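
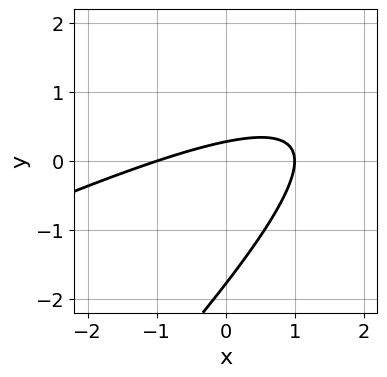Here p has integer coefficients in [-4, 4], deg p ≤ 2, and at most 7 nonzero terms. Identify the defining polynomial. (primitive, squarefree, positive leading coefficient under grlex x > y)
First, degree: the shape is more complex than any degree-1 curve, so deg p = 2.
Next, reading off the gridlines: the x-axis gridline crossings are at x ∈ {-1, 1}.
Finally, fitting integer coefficients to these (and the overall shape) gives p.

x^2 - 3*x*y + 2*y^2 + 3*y - 1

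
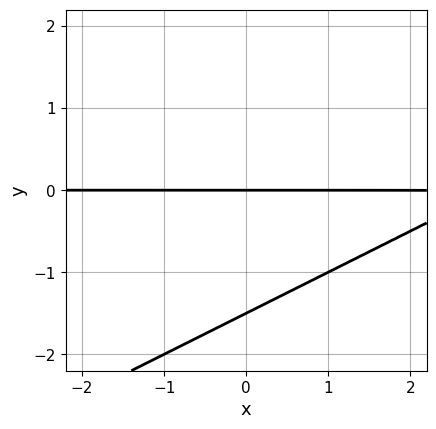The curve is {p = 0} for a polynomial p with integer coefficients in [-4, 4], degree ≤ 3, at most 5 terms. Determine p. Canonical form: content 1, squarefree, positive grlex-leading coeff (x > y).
First, the degree is 2 — no degree-1 curve has this shape.
Then, from the axis intercepts and sections: it crosses the y-axis at the gridline y = 0; every point of the x-axis in the box is on the curve.
Finally, the integer polynomial consistent with all of this is the stated p.

x*y - 2*y^2 - 3*y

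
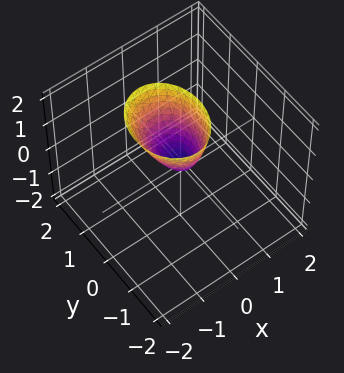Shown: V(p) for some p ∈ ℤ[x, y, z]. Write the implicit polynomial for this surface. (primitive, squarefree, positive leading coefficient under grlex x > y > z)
(a) Degree: the shape is more complex than any degree-1 surface, so deg p = 2.
(b) From the axis intercepts and sections: it meets the y-axis at y = 0 (among the integer gridlines); it crosses the x-axis at the gridline x = 0.
(c) Fitting integer coefficients to these (and the overall shape) gives p.

3*x^2 + x*z + 2*y^2 - z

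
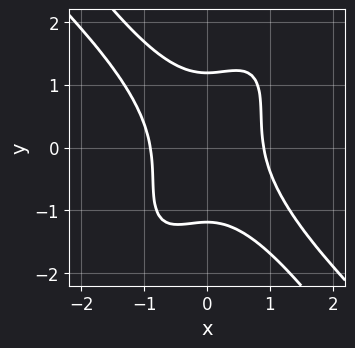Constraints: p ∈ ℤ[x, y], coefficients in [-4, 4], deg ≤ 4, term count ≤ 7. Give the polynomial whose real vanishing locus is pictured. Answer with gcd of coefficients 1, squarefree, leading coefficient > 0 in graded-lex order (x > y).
3*x^4 + 2*x^3*y - 2*x^2*y^2 + y^4 - 2

First, degree: a generic line meets the curve in up to 4 points, so deg p = 4.
Finally, solving for integer coefficients yields p as stated.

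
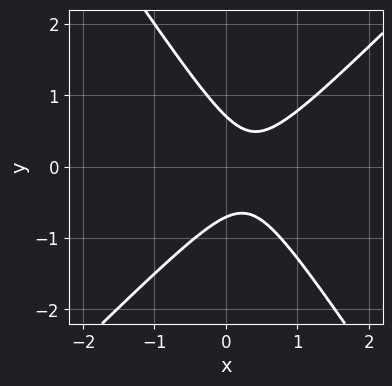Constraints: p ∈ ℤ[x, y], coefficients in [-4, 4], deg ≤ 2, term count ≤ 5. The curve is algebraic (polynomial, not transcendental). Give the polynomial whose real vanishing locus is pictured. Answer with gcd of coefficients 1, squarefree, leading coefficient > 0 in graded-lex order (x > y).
3*x^2 - x*y - 2*y^2 - 2*x + 1

(a) Degree: the shape is more complex than any degree-1 curve, so deg p = 2.
(b) Reading off the gridlines: the curve avoids every integer x-axis point in the box.
(c) Fitting integer coefficients to these (and the overall shape) gives p.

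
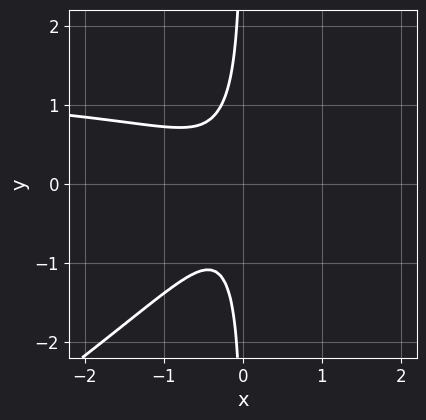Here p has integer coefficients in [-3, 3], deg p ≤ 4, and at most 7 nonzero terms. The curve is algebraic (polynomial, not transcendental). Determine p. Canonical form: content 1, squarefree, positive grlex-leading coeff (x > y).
2*x^2*y - 3*x*y^2 - 3*x^2 - x - 1

First, degree: no degree-2 curve has this shape, so deg p = 3.
Then, from the axis intercepts and sections: no y-intercept at any integer in the box; it misses every integer gridline on the x-axis.
Finally, the integer polynomial consistent with all of this is the stated p.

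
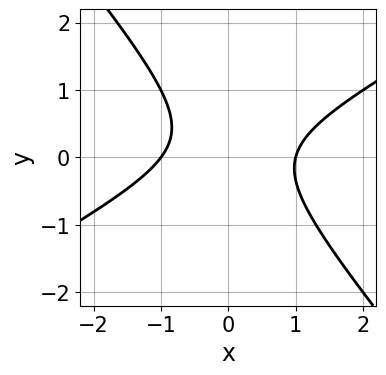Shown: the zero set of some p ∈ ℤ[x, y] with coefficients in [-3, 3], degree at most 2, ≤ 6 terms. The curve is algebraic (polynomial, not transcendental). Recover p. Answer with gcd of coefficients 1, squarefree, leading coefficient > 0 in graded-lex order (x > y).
(a) Degree: a generic line meets the curve in up to 2 points, so deg p = 2.
(b) Checking where it meets the axes: it misses every integer gridline on the y-axis; among the integer gridlines, it crosses the x-axis at x ∈ {-1, 1}.
(c) Fitting integer coefficients to these (and the overall shape) gives p.

2*x^2 - 2*x*y - 3*y^2 + y - 2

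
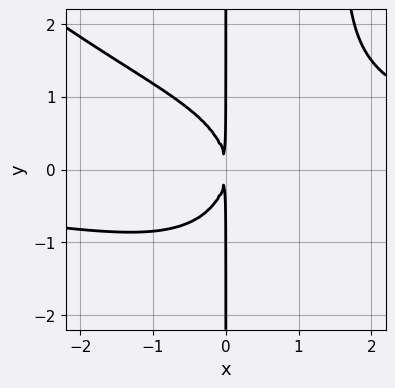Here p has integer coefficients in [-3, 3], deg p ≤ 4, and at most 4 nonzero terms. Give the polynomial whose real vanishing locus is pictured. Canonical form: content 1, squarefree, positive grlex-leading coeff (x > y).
First, deg p = 4.
Then, from the axis intercepts and sections: the visible y-axis segment lies entirely on the curve.
Finally, matching integer coefficients to the picture gives p.

x^3*y + x^2*y^2 - 2*x*y^2 - 3*x^2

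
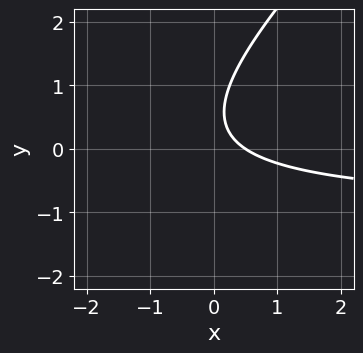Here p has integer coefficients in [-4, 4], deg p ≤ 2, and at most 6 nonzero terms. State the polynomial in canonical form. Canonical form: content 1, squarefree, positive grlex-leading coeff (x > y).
deg p = 2. No degree-1 curve has this shape.
Checking where it meets the axes: it misses every integer gridline on the y-axis.
Assembling these constraints gives the stated polynomial.

2*x*y - 2*y^2 + 2*x + 2*y - 1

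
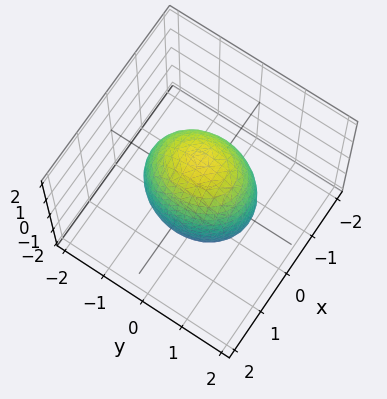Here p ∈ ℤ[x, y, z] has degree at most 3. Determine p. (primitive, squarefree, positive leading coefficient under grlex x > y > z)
1. The degree is 2 — bounded and convex; a quadric.
2. Symmetries: the y ↦ −y reflection is a symmetry, so y appears only in even powers; the x ↦ −x reflection is a symmetry, so x appears only in even powers; mirror symmetry z ↦ −z ⇒ only even powers of z.
3. Checking where it meets the axes: the x-axis gridline crossings are at x ∈ {-1, 1}.
4. Putting this together gives p.

3*x^2 + 2*y^2 + z^2 - 3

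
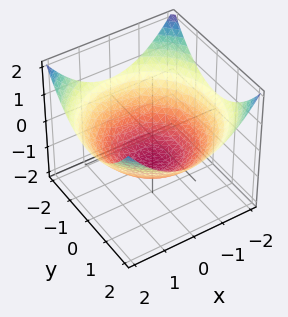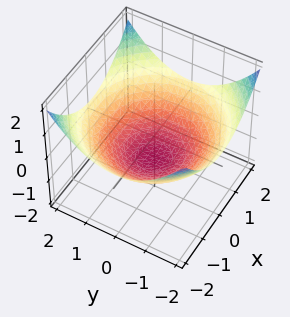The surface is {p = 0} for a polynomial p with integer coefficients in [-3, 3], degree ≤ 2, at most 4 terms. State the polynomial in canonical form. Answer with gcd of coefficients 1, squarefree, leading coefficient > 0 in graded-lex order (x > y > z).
First, deg p = 2. No degree-1 surface has this shape.
Then, symmetry: every cross-section ⟂ z is a circle, so x, y appear only via x² + y².
Then, observable constraints: a circular section at z = 0 has radius between 1 and 2; one z-axis crossing is at z = -1.
Finally, together with the visible shape, these determine p as stated.

x^2 + y^2 - 3*z - 3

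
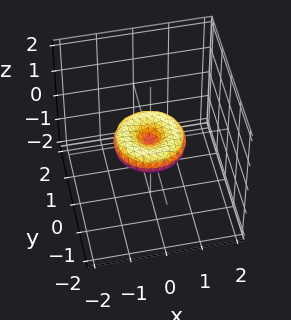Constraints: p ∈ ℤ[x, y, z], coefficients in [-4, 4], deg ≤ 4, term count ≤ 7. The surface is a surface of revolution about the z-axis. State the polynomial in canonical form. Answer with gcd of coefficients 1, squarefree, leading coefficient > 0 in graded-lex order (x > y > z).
First, deg p = 4.
Then, symmetry: the z-axis is an axis of rotation, so x and y enter only as x² + y².
Next, reading off the gridlines: among the integer gridlines, it crosses the x-axis at x ∈ {-1, 0, 1}; it crosses the z-axis at the gridline z = 0.
Finally, these observations pin down the coefficients.

x^4 + 2*x^2*y^2 + y^4 - x^2 - y^2 + 2*z^2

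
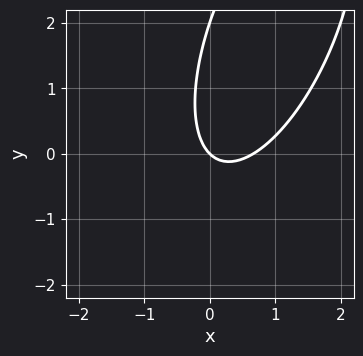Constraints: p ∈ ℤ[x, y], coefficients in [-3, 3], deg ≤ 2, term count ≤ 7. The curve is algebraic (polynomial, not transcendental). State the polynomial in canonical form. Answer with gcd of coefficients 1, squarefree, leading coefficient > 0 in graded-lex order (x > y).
(a) deg p = 2. No degree-1 curve has this shape.
(b) Observable constraints: one x-axis crossing is at x = 0; among the integer gridlines, it crosses the y-axis at y ∈ {0, 2}.
(c) Matching integer coefficients to the picture gives p.

3*x^2 - 2*x*y + y^2 - 2*x - 2*y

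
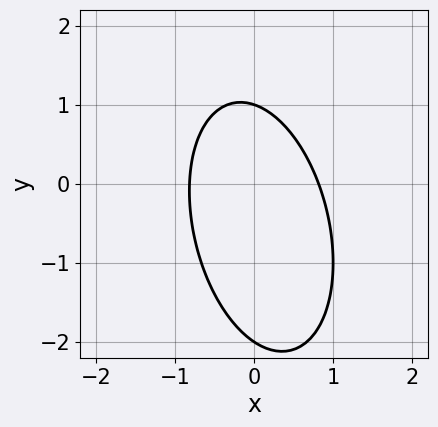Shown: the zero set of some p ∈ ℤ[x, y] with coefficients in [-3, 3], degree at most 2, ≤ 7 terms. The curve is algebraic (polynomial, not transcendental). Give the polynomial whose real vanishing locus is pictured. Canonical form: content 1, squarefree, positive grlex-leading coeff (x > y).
First, degree: no degree-1 curve has this shape, so deg p = 2.
Then, reading off the gridlines: among the integer gridlines, it crosses the y-axis at y ∈ {-2, 1}.
Finally, matching integer coefficients to the picture gives p.

3*x^2 + x*y + y^2 + y - 2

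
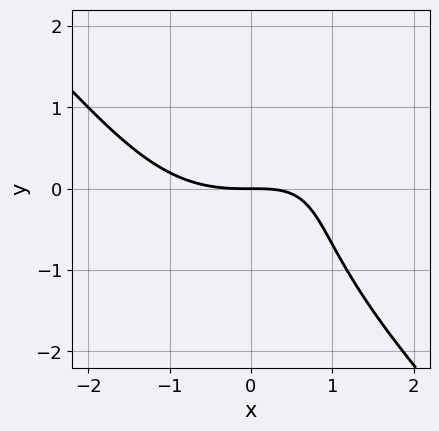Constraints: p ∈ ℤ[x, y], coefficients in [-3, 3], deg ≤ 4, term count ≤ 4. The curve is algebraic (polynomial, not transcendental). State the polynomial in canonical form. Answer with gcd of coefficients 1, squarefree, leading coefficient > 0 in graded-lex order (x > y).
First, deg p = 3. No degree-2 curve has this shape.
Next, from the visible intercepts: it meets the x-axis at x = 0 (among the integer gridlines); it meets the y-axis at y = 0 (among the integer gridlines).
Finally, solving for integer coefficients yields p as stated.

x^3 + y^3 - 2*x*y + 3*y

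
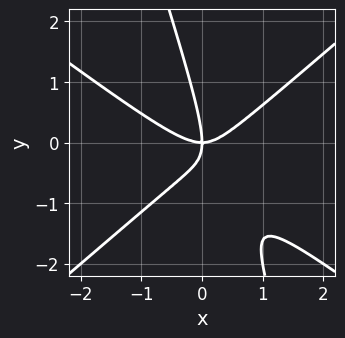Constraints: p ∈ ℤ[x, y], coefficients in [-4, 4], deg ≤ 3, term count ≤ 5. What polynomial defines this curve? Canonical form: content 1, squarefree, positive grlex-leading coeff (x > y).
2*x^3 + x^2*y - 3*x*y^2 - y^3 - 2*x*y

1. Degree: a generic line meets the curve in up to 3 points, so deg p = 3.
2. From the visible intercepts: it meets the x-axis at x = 0 (among the integer gridlines); it crosses the y-axis at the gridline y = 0.
3. Assembling these constraints gives the stated polynomial.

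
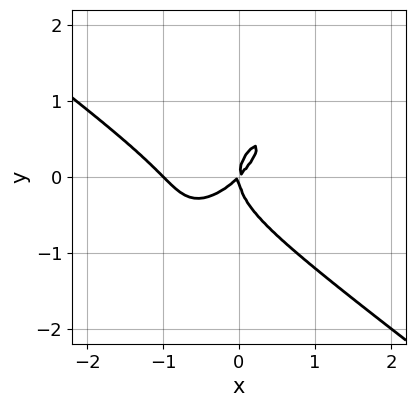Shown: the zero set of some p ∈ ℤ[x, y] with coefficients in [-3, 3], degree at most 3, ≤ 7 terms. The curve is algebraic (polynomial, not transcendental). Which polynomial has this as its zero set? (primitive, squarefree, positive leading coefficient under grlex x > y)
(a) Degree: the shape is more complex than any degree-2 curve, so deg p = 3.
(b) Observable constraints: the x-axis gridline crossings are at x ∈ {-1, 0}; it crosses the y-axis at the gridline y = 0.
(c) Solving for integer coefficients yields p as stated.

x^3 - x*y^2 + y^3 + x^2 - x*y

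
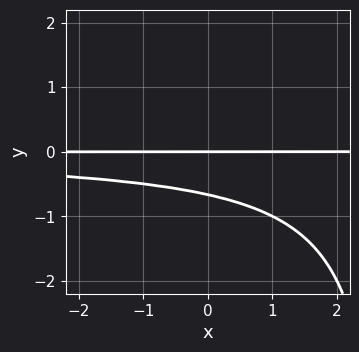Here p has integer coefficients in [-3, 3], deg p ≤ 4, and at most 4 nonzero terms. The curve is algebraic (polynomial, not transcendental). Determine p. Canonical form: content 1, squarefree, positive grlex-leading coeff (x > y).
The degree is 3 — a generic line meets the curve in up to 3 points.
From the visible intercepts: every point of the x-axis in the box is on the curve; it crosses the y-axis at the gridline y = 0.
Matching integer coefficients to the picture gives p.

x*y^2 - 3*y^2 - 2*y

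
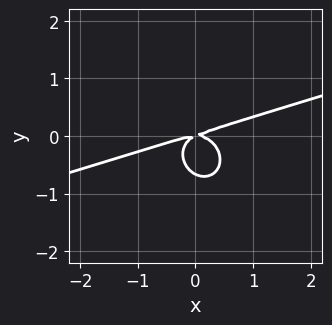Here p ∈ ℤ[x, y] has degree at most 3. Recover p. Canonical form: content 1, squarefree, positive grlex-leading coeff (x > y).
x^3 - 3*x^2*y - 3*y^3 + x*y - 2*y^2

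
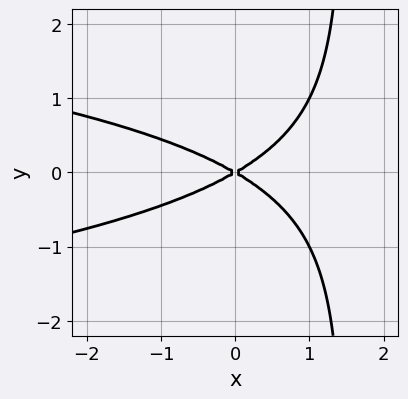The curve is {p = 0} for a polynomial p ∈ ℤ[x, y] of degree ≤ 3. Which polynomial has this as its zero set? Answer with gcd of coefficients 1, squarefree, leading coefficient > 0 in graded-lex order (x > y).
2*x*y^2 + x^2 - 3*y^2

The degree is 3 — the shape is more complex than any degree-2 curve.
Symmetries: mirror symmetry y ↦ −y ⇒ only even powers of y.
Reading off the gridlines: it meets the y-axis at y = 0 (among the integer gridlines); it crosses the x-axis at the gridline x = 0.
Together with the visible shape, these determine p as stated.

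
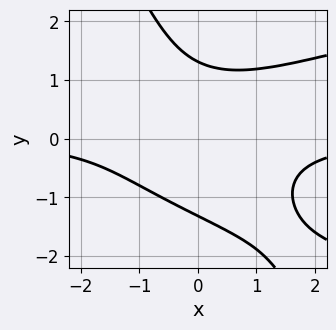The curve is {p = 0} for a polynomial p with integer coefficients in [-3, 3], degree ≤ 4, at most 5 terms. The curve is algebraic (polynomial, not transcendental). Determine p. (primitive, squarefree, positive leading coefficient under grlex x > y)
2*x*y^3 + y^4 - 2*x^2*y - 3

Degree: the shape is more complex than any degree-3 curve, so deg p = 4.
Against the integer gridlines: it misses every integer gridline on the x-axis.
The integer polynomial consistent with all of this is the stated p.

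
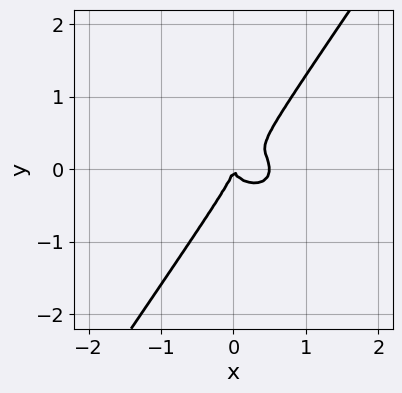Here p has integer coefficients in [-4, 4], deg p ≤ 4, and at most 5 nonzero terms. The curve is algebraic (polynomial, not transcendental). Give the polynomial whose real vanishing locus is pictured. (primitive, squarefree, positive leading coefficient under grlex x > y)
2*x^3 + 2*x*y^2 - 2*y^3 - x^2

(a) Degree: the shape is more complex than any degree-2 curve, so deg p = 3.
(b) From the visible intercepts: it meets the x-axis at x = 0 (among the integer gridlines); one y-axis crossing is at y = 0.
(c) The integer polynomial consistent with all of this is the stated p.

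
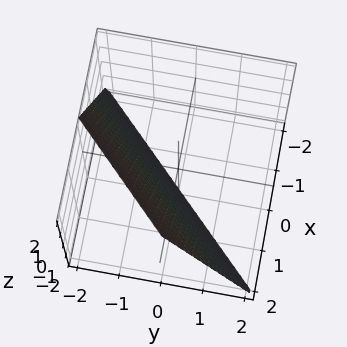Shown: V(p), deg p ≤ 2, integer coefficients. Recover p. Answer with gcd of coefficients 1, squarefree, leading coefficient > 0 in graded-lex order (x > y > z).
2*x - 2*y - z - 2

(a) Degree: every cross-section is a straight line — this is a plane, so deg p = 1.
(b) Against the integer gridlines: it meets the z-axis at z = -2 (among the integer gridlines); it crosses the y-axis at the gridline y = -1.
(c) Together with the visible shape, these determine p as stated. Check: (1, 0, 0) on the x-axis lies on the surface, and p(1, 0, 0) = 0. ✓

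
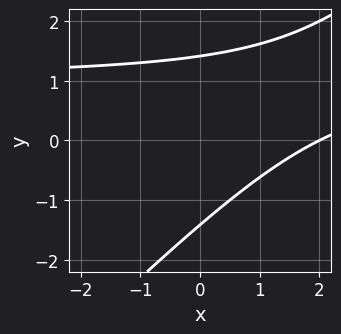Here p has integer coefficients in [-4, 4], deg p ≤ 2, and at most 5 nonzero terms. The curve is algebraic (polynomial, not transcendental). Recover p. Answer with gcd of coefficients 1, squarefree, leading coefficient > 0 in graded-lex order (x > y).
x*y - y^2 - x + 2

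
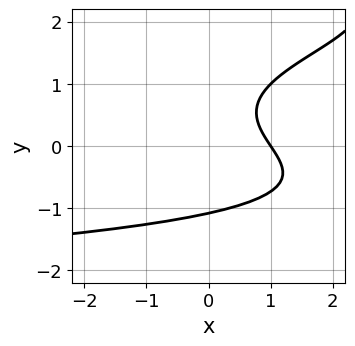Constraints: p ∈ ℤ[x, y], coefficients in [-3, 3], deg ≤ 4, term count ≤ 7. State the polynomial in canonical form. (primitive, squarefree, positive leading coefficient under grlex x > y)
y^4 - 3*y^3 + 3*x + 2*y - 3

First, the degree is 4 — no degree-3 curve has this shape.
Then, against the integer gridlines: it crosses the x-axis at the gridline x = 1.
Finally, assembling these constraints gives the stated polynomial.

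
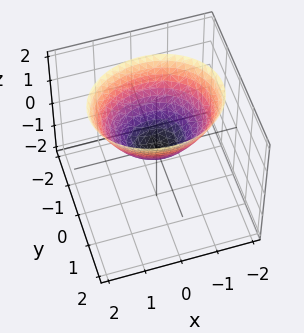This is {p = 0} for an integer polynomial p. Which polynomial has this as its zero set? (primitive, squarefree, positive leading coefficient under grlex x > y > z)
2*x^2 + 3*y^2 - 3*z

The degree is 2 — a paraboloid; a quadric.
Symmetries: the y ↦ −y reflection is a symmetry, so y appears only in even powers; the x ↦ −x reflection is a symmetry, so x appears only in even powers.
Against the integer gridlines: it meets the y-axis at y = 0 (among the integer gridlines); it crosses the z-axis at the gridline z = 0; it crosses the x-axis at the gridline x = 0.
Solving for integer coefficients yields p as stated.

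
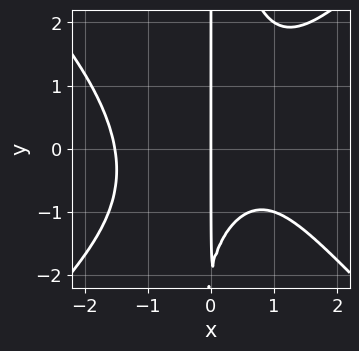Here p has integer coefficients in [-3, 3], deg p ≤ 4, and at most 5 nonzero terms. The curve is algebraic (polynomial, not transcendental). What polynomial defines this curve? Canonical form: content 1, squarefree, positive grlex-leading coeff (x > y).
x^4 - x^2*y^2 - x^2 + x*y + 2*x

(a) deg p = 4. A generic line meets the curve in up to 4 points.
(b) Against the integer gridlines: one x-axis crossing is at x = 0; every point of the y-axis in the box is on the curve.
(c) Together with the visible shape, these determine p as stated.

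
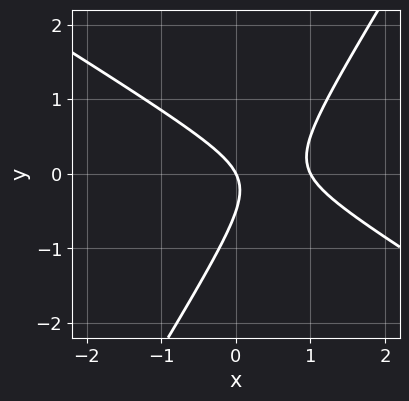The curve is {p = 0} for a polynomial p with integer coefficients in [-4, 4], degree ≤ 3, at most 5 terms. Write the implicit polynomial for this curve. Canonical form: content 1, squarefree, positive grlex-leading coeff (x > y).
2*x^2 + 2*x*y - 2*y^2 - 2*x - y

1. Degree: the shape is more complex than any degree-1 curve, so deg p = 2.
2. Reading off the gridlines: among the integer gridlines, it crosses the x-axis at x ∈ {0, 1}; one y-axis crossing is at y = 0.
3. Assembling these constraints gives the stated polynomial.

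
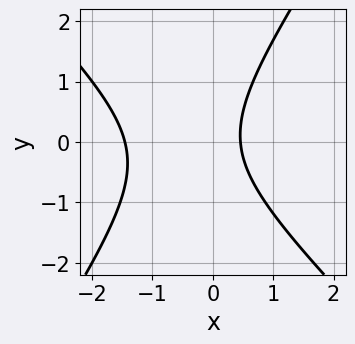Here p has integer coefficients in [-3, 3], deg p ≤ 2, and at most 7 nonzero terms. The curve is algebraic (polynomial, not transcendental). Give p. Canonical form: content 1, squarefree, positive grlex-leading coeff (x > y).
3*x^2 + x*y - 2*y^2 + 3*x - 2

(a) Degree: a generic line meets the curve in up to 2 points, so deg p = 2.
(b) Observable constraints: no y-intercept at any integer in the box.
(c) Solving for integer coefficients yields p as stated.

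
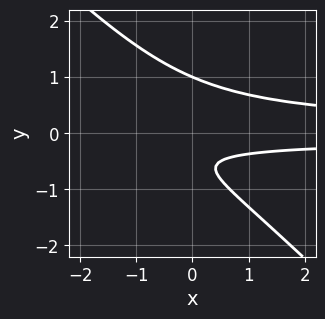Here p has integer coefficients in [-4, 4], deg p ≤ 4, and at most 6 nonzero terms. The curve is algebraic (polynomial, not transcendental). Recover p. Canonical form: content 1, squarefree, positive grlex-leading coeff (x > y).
3*x*y^2 + 3*y^3 - 2*y - 1

1. deg p = 3.
2. Against the integer gridlines: no x-intercept at any integer in the box; it meets the y-axis at y = 1 (among the integer gridlines).
3. The integer polynomial consistent with all of this is the stated p.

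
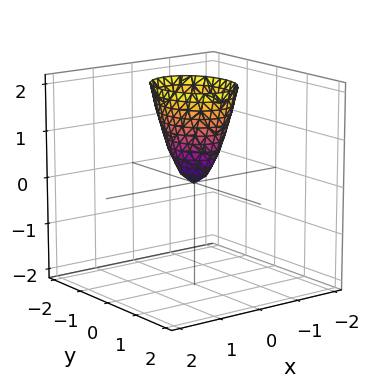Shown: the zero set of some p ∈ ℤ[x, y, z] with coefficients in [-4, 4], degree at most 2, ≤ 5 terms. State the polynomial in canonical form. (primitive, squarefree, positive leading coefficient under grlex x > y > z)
3*x^2 + 2*y^2 - z

1. Degree: a paraboloid; a quadric, so deg p = 2.
2. Symmetries: mirror symmetry y ↦ −y ⇒ only even powers of y; it's symmetric under x → −x, forcing even powers of x.
3. Observable constraints: one x-axis crossing is at x = 0; it crosses the z-axis at the gridline z = 0.
4. Matching integer coefficients to the picture gives p.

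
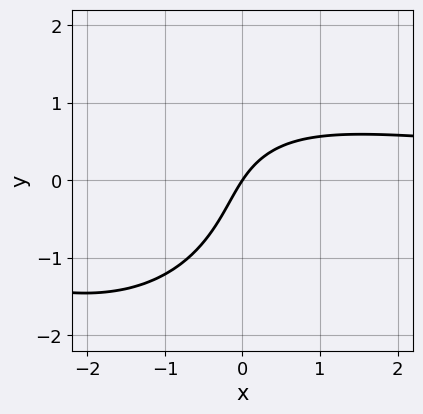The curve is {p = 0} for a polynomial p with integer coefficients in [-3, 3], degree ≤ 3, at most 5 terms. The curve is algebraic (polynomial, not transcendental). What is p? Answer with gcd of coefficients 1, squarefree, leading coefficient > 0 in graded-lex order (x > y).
1. Degree: a generic line meets the curve in up to 3 points, so deg p = 3.
2. From the axis intercepts and sections: one y-axis crossing is at y = 0; it meets the x-axis at x = 0 (among the integer gridlines).
3. Fitting integer coefficients to these (and the overall shape) gives p.

x^2*y + y^3 + 2*x*y - 3*x + 2*y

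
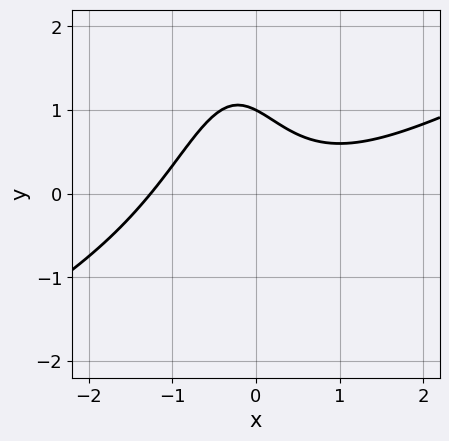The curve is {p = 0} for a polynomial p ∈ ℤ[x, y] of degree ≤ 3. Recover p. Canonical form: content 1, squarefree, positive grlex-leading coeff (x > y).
1. deg p = 3. No degree-2 curve has this shape.
2. From the visible intercepts: it meets the y-axis at y = 1 (among the integer gridlines).
3. Together with the visible shape, these determine p as stated.

x^3 - 2*x^2*y - x*y - 2*y + 2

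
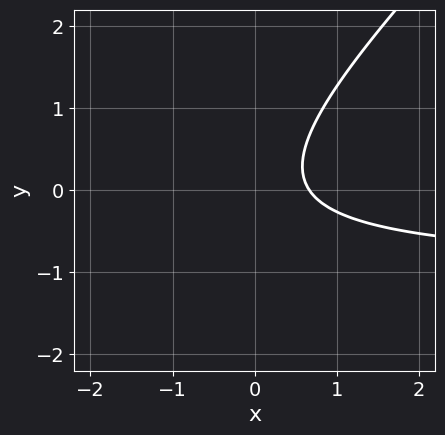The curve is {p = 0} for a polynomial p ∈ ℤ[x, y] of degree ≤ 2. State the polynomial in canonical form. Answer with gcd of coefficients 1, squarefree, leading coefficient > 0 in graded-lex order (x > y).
3*x*y - 3*y^2 + 3*x - 2

(a) Degree: no degree-1 curve has this shape, so deg p = 2.
(b) From the axis intercepts and sections: it misses every integer gridline on the y-axis.
(c) Matching integer coefficients to the picture gives p.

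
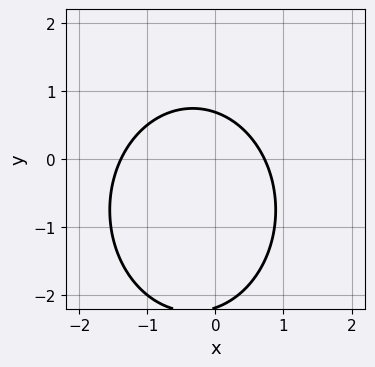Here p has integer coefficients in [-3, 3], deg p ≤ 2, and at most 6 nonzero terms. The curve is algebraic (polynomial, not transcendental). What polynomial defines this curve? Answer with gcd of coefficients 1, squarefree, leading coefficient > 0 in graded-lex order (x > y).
3*x^2 + 2*y^2 + 2*x + 3*y - 3

(a) deg p = 2. No degree-1 curve has this shape.
(b) Putting this together gives p.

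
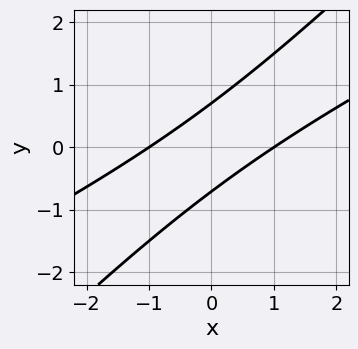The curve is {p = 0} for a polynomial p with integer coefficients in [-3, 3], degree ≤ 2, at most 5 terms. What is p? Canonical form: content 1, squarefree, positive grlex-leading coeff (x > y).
x^2 - 3*x*y + 2*y^2 - 1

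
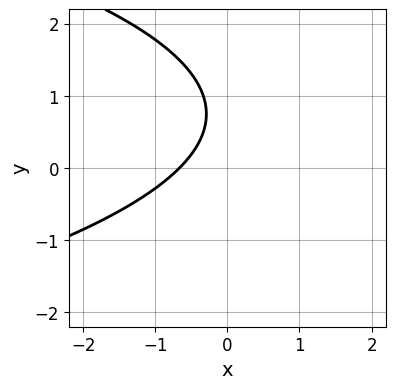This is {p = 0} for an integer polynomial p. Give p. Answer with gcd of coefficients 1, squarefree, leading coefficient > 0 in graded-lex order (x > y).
(a) The degree is 2 — a generic line meets the curve in up to 2 points.
(b) Observable constraints: no y-intercept at any integer in the box.
(c) Solving for integer coefficients yields p as stated.

2*y^2 + 3*x - 3*y + 2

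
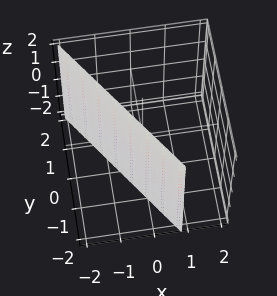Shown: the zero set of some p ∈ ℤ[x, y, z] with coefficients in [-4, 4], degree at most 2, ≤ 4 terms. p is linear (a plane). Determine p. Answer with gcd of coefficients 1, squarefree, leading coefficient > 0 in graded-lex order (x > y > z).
3*x + 2*y + 2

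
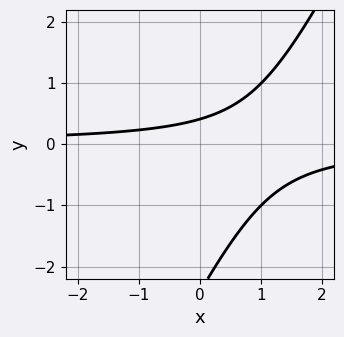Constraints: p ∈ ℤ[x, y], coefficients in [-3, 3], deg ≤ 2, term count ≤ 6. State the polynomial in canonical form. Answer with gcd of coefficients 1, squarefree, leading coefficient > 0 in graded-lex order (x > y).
Degree: a generic line meets the curve in up to 2 points, so deg p = 2.
Checking where it meets the axes: no x-intercept at any integer in the box.
Together with the visible shape, these determine p as stated.

2*x*y - y^2 - 2*y + 1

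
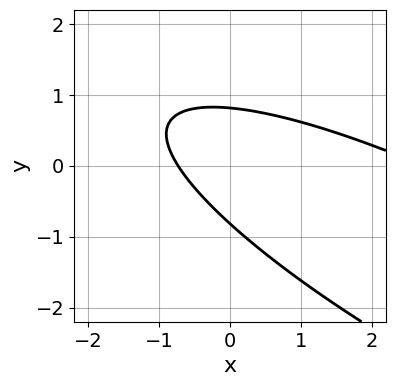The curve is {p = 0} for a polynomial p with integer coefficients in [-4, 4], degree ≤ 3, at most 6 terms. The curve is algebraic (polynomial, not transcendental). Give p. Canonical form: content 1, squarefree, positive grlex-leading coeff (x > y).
x^2 + 3*x*y + 3*y^2 - 2*x - 2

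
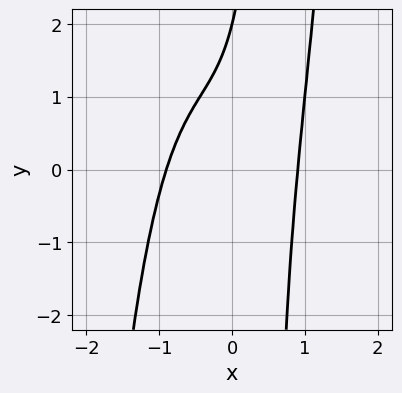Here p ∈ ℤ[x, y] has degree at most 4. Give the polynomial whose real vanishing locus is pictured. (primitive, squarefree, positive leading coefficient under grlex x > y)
deg p = 4.
Observable constraints: it crosses the y-axis at the gridline y = 2.
Solving for integer coefficients yields p as stated.

3*x^4 - 2*x*y + y - 2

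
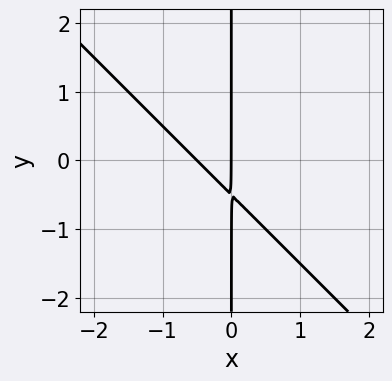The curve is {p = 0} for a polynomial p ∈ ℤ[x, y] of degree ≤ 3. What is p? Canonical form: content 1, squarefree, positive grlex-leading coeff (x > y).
(a) deg p = 2.
(b) Reading off the gridlines: the visible y-axis segment lies entirely on the curve; it crosses the x-axis at the gridline x = 0.
(c) The integer polynomial consistent with all of this is the stated p.

2*x^2 + 2*x*y + x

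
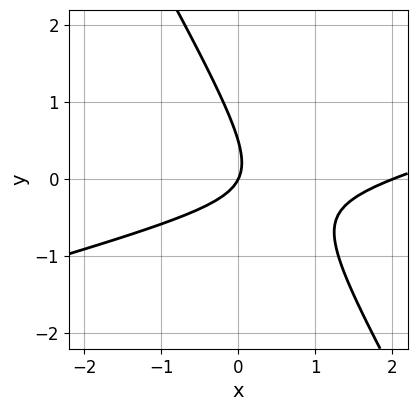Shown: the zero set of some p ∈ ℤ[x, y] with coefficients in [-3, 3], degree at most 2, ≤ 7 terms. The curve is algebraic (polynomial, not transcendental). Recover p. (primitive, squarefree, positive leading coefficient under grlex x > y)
x^2 - 3*x*y - 2*y^2 - 2*x + y

First, degree: the shape is more complex than any degree-1 curve, so deg p = 2.
Next, checking where it meets the axes: among the integer gridlines, it crosses the x-axis at x ∈ {0, 2}; it crosses the y-axis at the gridline y = 0.
Finally, these observations pin down the coefficients.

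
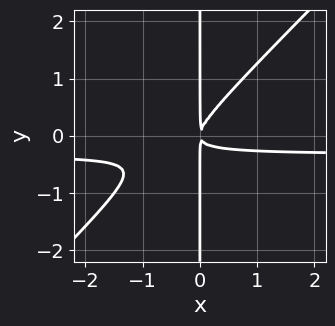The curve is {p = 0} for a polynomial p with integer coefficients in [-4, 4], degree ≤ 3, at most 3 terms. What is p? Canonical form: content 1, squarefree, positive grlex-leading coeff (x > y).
3*x^2*y - 3*x*y^2 + x^2

(a) Degree: no degree-2 curve has this shape, so deg p = 3.
(b) Observable constraints: every point of the y-axis in the box is on the curve.
(c) Assembling these constraints gives the stated polynomial.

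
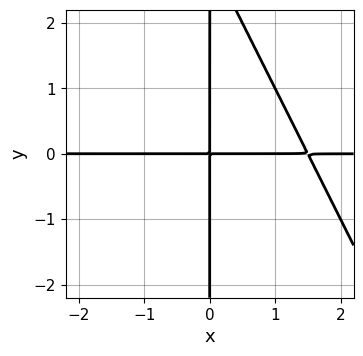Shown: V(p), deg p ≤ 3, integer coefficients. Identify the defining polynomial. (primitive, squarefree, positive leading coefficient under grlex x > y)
2*x^2*y + x*y^2 - 3*x*y

deg p = 3. A generic line meets the curve in up to 3 points.
From the visible intercepts: every point of the y-axis in the box is on the curve; the visible x-axis segment lies entirely on the curve.
The integer polynomial consistent with all of this is the stated p.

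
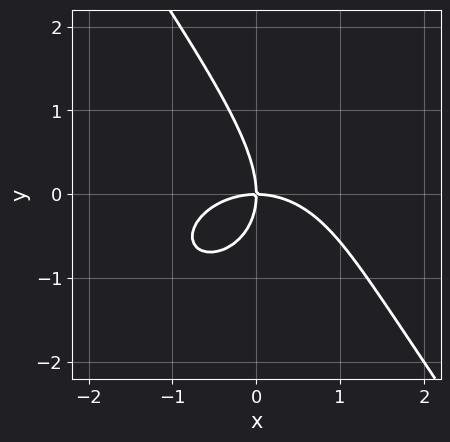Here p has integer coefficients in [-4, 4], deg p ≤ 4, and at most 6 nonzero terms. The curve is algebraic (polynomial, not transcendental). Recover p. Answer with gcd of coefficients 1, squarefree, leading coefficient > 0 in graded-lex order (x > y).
(a) Degree: no degree-2 curve has this shape, so deg p = 3.
(b) From the visible intercepts: it crosses the y-axis at the gridline y = 0; one x-axis crossing is at x = 0.
(c) Matching integer coefficients to the picture gives p.

x^3 + x*y^2 + y^3 + 2*x*y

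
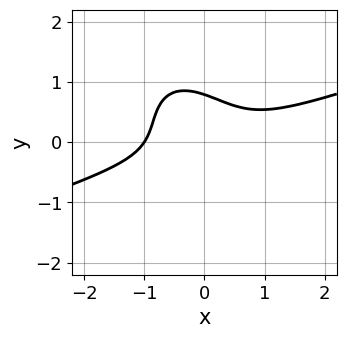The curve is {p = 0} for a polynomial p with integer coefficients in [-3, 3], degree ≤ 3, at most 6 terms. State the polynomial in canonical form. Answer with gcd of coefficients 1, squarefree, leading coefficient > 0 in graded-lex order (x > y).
x^3 - 2*x^2*y - 2*x*y^2 - 2*y^3 + 1

The degree is 3 — no degree-2 curve has this shape.
From the visible intercepts: it meets the x-axis at x = -1 (among the integer gridlines).
These observations pin down the coefficients.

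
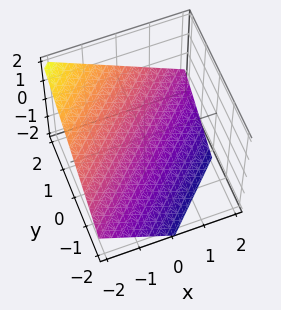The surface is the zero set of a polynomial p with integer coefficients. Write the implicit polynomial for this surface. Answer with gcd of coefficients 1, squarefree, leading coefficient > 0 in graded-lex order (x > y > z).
2*x - 2*y + 3*z + 2

First, degree: every cross-section is a straight line — this is a plane, so deg p = 1.
Next, from the axis intercepts and sections: it meets the y-axis at y = 1 (among the integer gridlines); one x-axis crossing is at x = -1.
Finally, assembling these constraints gives the stated polynomial.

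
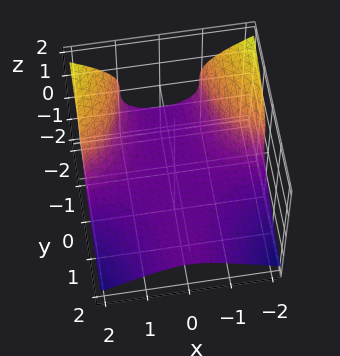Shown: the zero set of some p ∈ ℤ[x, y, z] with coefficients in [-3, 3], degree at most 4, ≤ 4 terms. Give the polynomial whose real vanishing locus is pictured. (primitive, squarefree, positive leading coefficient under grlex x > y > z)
(a) deg p = 3. A generic line meets the surface in up to 3 points.
(b) Against the integer gridlines: the surface avoids every integer x-axis point in the box; one z-axis crossing is at z = -1; it misses every integer gridline on the y-axis.
(c) Solving for integer coefficients yields p as stated.

x^2*y + 2*z^3 + 2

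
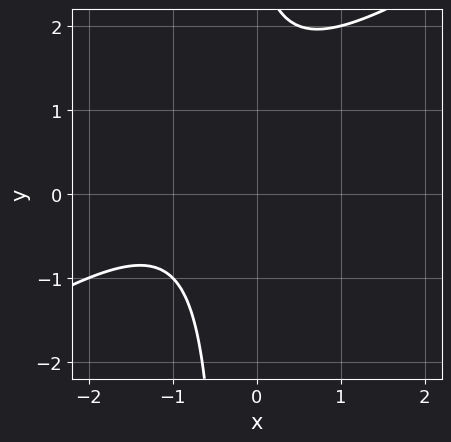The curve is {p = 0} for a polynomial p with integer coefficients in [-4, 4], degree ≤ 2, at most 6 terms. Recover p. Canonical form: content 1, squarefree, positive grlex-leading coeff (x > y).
(a) The degree is 2 — the shape is more complex than any degree-1 curve.
(b) Checking where it meets the axes: the curve avoids every integer y-axis point in the box; the curve avoids every integer x-axis point in the box.
(c) Fitting integer coefficients to these (and the overall shape) gives p.

2*x^2 - 3*x*y + 3*x - y + 3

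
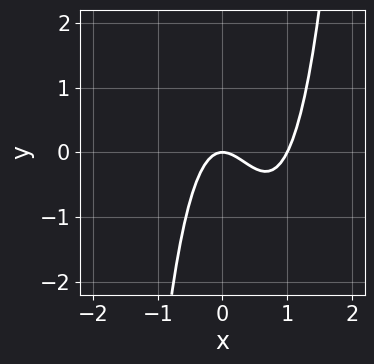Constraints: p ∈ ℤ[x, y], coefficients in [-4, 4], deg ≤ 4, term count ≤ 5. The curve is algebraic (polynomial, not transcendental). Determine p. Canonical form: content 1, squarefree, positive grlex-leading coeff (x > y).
1. deg p = 3.
2. From the axis intercepts and sections: it meets the y-axis at y = 0 (among the integer gridlines); the x-axis gridline crossings are at x ∈ {0, 1}.
3. The integer polynomial consistent with all of this is the stated p.

2*x^3 - 2*x^2 - y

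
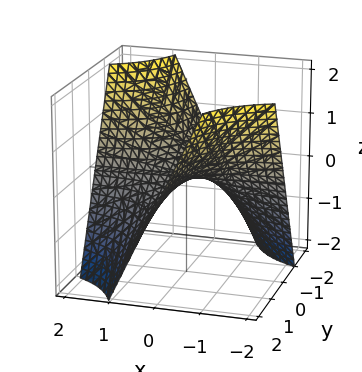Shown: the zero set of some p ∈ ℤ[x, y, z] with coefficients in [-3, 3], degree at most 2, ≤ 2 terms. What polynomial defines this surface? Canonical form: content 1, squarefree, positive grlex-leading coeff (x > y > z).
x*y + z

1. Degree: a saddle surface; a quadric, so deg p = 2.
2. Checking where it meets the axes: every point of the y-axis in the box is on the surface; every point of the x-axis in the box is on the surface.
3. These observations pin down the coefficients.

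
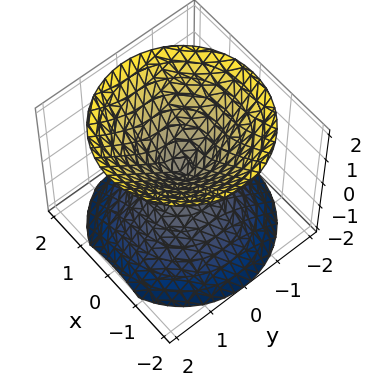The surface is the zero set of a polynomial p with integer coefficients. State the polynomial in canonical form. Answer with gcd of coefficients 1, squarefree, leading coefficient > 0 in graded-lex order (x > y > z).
x^2 + y^2 - z^2

First, there are 2 components. Treating them together as one polynomial.
Then, the degree is 2 — a double cone through the origin; a quadric.
Then, symmetries: every cross-section ⟂ z is a circle, so x, y appear only via x² + y²; it's symmetric under z → −z, forcing even powers of z.
Then, observable constraints: it meets the z-axis at z = 0 (among the integer gridlines); a circular section at z = -1 has radius exactly 1; one x-axis crossing is at x = 0.
Finally, assembling these constraints gives the stated polynomial.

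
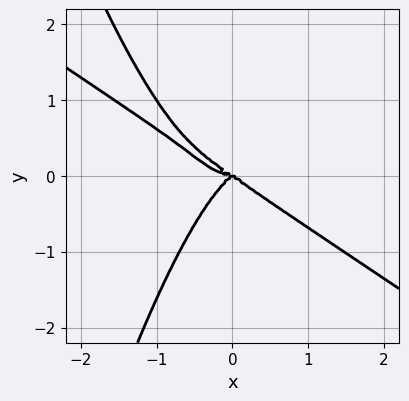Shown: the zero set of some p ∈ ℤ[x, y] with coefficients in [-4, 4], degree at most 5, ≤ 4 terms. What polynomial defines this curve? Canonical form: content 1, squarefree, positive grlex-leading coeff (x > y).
2*x^4 + 3*x^3*y - x^2*y + 2*y^3

1. The degree is 4 — the shape is more complex than any degree-3 curve.
2. From the axis intercepts and sections: it crosses the x-axis at the gridline x = 0; it meets the y-axis at y = 0 (among the integer gridlines).
3. The integer polynomial consistent with all of this is the stated p.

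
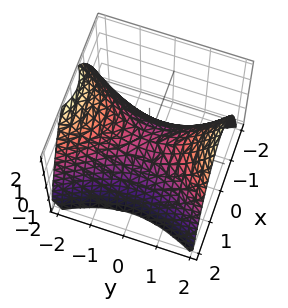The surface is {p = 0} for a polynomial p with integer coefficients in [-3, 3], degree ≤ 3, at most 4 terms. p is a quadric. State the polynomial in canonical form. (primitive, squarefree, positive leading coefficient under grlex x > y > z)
2*x^2 - y^2 + 2*z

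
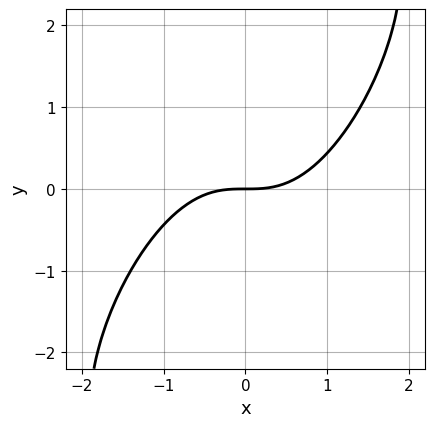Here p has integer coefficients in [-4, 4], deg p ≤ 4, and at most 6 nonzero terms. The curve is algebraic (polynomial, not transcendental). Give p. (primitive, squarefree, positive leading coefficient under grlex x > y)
2*x^3 - 2*x^2*y + x*y^2 - 3*y

(a) The degree is 3 — no degree-2 curve has this shape.
(b) Reading off the gridlines: it crosses the y-axis at the gridline y = 0; it meets the x-axis at x = 0 (among the integer gridlines).
(c) Solving for integer coefficients yields p as stated.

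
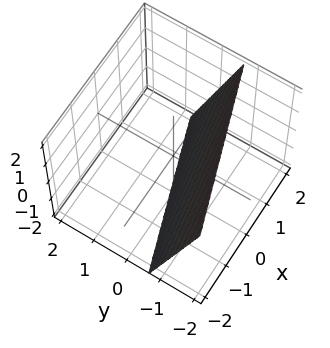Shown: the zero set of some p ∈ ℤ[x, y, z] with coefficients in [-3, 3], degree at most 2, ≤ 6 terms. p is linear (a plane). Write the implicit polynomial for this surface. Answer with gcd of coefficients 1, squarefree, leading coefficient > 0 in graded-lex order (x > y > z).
First, degree: the surface is flat (a plane), so deg p = 1.
Next, against the integer gridlines: it meets the x-axis at x = 2 (among the integer gridlines); one z-axis crossing is at z = -2.
Finally, together with the visible shape, these determine p as stated.

x - 3*y - z - 2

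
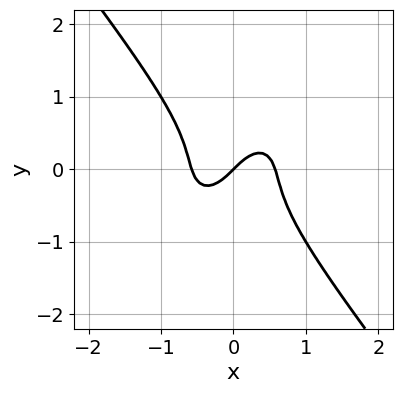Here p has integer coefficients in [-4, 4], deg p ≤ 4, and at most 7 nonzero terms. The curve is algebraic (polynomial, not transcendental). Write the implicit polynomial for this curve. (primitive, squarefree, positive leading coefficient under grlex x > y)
deg p = 3. The shape is more complex than any degree-2 curve.
Reading off the gridlines: one x-axis crossing is at x = 0; it meets the y-axis at y = 0 (among the integer gridlines).
Assembling these constraints gives the stated polynomial.

3*x^3 - x^2*y + 2*y^3 - x + y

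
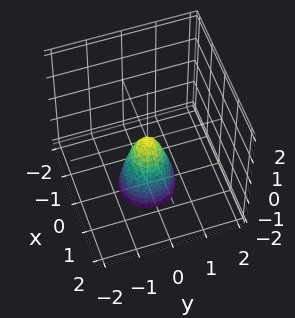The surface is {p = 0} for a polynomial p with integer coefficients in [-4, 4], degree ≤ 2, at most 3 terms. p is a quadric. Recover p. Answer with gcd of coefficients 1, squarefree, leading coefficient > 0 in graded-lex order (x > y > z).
3*x^2 + 3*y^2 + z

First, the degree is 2 — a paraboloid; a quadric.
Next, by symmetry, the z-axis is an axis of rotation, so x and y enter only as x² + y².
Then, against the integer gridlines: one x-axis crossing is at x = 0; a circular section at z = -1 has radius between 0 and 1; one z-axis crossing is at z = 0.
Finally, matching integer coefficients to the picture gives p.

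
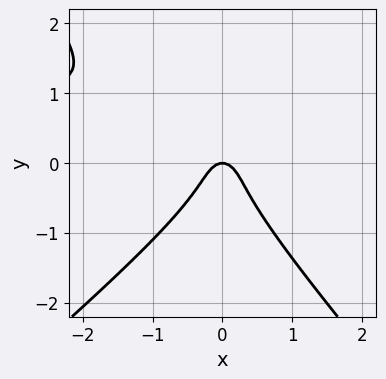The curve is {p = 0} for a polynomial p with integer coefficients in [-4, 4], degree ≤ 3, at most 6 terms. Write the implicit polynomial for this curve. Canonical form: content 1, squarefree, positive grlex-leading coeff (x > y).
3*x^2*y - x*y^2 - 3*y^3 - 3*x^2 - y

deg p = 3. No degree-2 curve has this shape.
From the axis intercepts and sections: it meets the y-axis at y = 0 (among the integer gridlines); it meets the x-axis at x = 0 (among the integer gridlines).
Solving for integer coefficients yields p as stated.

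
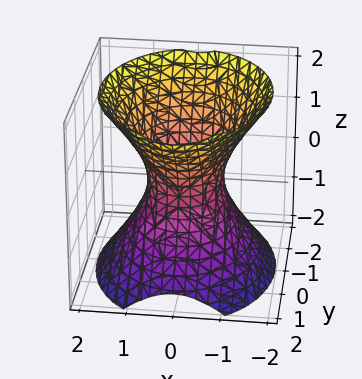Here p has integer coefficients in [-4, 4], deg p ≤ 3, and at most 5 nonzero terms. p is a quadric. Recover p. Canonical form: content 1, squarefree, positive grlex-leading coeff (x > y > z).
First, the degree is 2 — an hourglass — one-sheet hyperboloid; a quadric.
Next, symmetries: mirror symmetry x ↦ −x ⇒ only even powers of x; mirror symmetry z ↦ −z ⇒ only even powers of z; the y ↦ −y reflection is a symmetry, so y appears only in even powers.
Next, against the integer gridlines: it misses every integer gridline on the z-axis; the y-axis gridline crossings are at y ∈ {-1, 1}.
Finally, the integer polynomial consistent with all of this is the stated p.

3*x^2 + 2*y^2 - 2*z^2 - 2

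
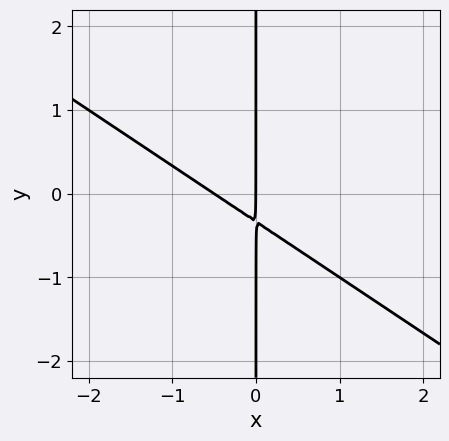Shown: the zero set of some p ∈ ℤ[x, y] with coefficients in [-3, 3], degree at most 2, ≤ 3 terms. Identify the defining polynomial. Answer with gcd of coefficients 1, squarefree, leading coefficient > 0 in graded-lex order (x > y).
2*x^2 + 3*x*y + x

(a) Degree: a generic line meets the curve in up to 2 points, so deg p = 2.
(b) From the visible intercepts: it crosses the x-axis at the gridline x = 0; every point of the y-axis in the box is on the curve.
(c) Putting this together gives p.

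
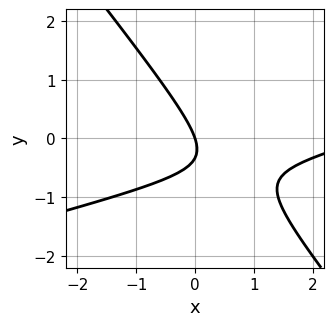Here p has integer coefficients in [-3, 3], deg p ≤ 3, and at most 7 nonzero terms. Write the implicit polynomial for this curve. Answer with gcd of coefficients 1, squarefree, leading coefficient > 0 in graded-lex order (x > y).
x^2 - 3*x*y - 3*y^2 - 3*x - y

First, the degree is 2 — no degree-1 curve has this shape.
Then, checking where it meets the axes: it crosses the x-axis at the gridline x = 0; it meets the y-axis at y = 0 (among the integer gridlines).
Finally, assembling these constraints gives the stated polynomial.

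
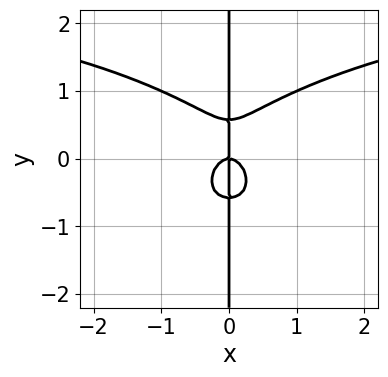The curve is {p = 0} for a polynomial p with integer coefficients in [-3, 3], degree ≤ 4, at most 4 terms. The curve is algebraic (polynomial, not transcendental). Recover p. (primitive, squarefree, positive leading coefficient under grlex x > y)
Degree: no degree-3 curve has this shape, so deg p = 4.
Against the integer gridlines: the visible y-axis segment lies entirely on the curve; one x-axis crossing is at x = 0.
Together with the visible shape, these determine p as stated.

x^3*y + 3*x*y^3 - 3*x^3 - x*y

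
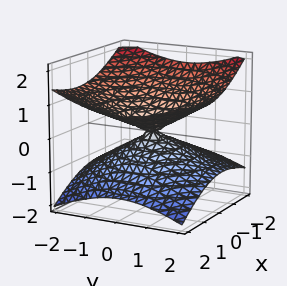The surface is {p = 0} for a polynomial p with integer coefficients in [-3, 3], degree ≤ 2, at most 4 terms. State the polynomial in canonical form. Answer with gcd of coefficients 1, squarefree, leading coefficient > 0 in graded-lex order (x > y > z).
First, degree: a generic line meets the surface in up to 2 points, so deg p = 2.
Then, from the visible intercepts: it crosses the y-axis at the gridline y = 0; it crosses the x-axis at the gridline x = 0.
Finally, putting this together gives p.

x^2 - x*z + y^2 - 3*z^2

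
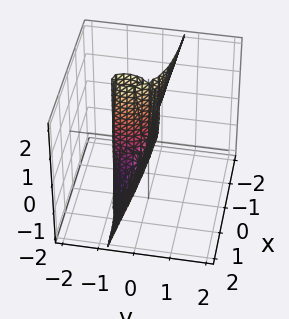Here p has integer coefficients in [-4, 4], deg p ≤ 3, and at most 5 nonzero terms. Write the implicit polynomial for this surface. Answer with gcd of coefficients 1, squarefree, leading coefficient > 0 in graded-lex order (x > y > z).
1. The degree is 3 — no degree-2 surface has this shape.
2. Against the integer gridlines: it crosses the y-axis at the gridline y = -1; the visible x-axis segment lies entirely on the surface; every point of the z-axis in the box is on the surface.
3. Solving for integer coefficients yields p as stated.

3*x^2*y - x^2*z + 2*y^3 + 2*y^2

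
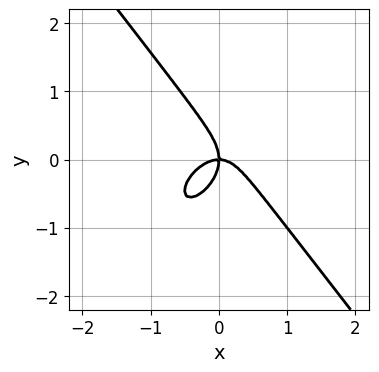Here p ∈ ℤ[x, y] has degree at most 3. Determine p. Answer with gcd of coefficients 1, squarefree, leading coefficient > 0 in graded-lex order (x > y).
1. Degree: no degree-2 curve has this shape, so deg p = 3.
2. Reading off the gridlines: it meets the y-axis at y = 0 (among the integer gridlines); it crosses the x-axis at the gridline x = 0.
3. Fitting integer coefficients to these (and the overall shape) gives p.

3*x^3 - x^2*y + 2*y^3 + 2*x*y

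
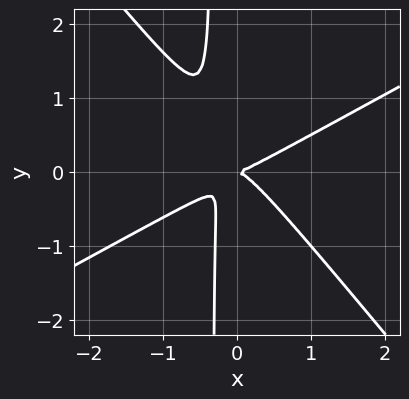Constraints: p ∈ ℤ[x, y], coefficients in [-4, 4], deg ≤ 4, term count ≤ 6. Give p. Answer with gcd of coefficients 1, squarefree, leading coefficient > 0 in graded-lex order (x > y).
(a) deg p = 3. The shape is more complex than any degree-2 curve.
(b) From the axis intercepts and sections: it meets the x-axis at x = 0 (among the integer gridlines); one y-axis crossing is at y = 0.
(c) Together with the visible shape, these determine p as stated.

2*x^3 - 2*x^2*y - 3*x*y^2 - y^2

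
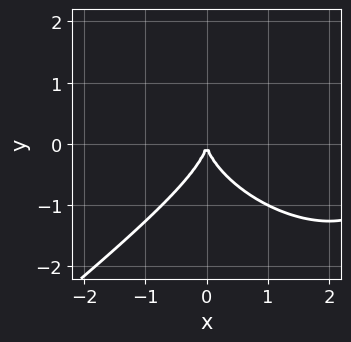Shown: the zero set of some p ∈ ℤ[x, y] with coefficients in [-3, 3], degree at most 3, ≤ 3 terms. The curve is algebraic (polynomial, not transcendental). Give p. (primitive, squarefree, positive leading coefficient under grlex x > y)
Degree: no degree-2 curve has this shape, so deg p = 3.
Checking where it meets the axes: it crosses the x-axis at the gridline x = 0; one y-axis crossing is at y = 0.
Matching integer coefficients to the picture gives p.

x^3 - 2*y^3 - 3*x^2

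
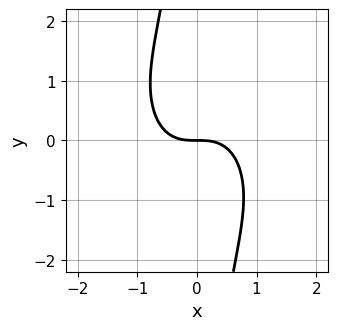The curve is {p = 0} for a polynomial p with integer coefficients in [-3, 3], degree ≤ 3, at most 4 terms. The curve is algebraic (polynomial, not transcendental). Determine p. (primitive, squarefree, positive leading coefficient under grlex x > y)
(a) Degree: no degree-2 curve has this shape, so deg p = 3.
(b) Observable constraints: it crosses the x-axis at the gridline x = 0; it meets the y-axis at y = 0 (among the integer gridlines).
(c) Solving for integer coefficients yields p as stated.

3*x^3 + 2*x*y^2 + 3*y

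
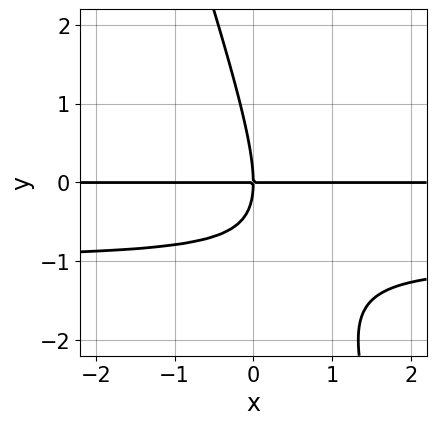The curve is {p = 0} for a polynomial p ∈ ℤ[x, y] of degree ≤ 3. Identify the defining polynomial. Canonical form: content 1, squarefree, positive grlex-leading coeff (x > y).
First, deg p = 3.
Then, observable constraints: every point of the x-axis in the box is on the curve; it meets the y-axis at y = 0 (among the integer gridlines).
Finally, matching integer coefficients to the picture gives p.

3*x*y^2 + y^3 + 3*x*y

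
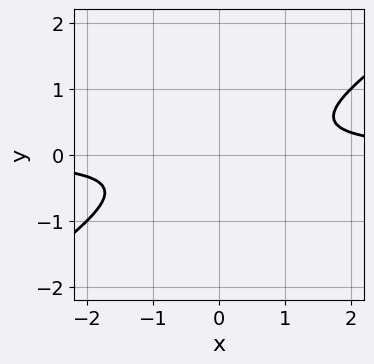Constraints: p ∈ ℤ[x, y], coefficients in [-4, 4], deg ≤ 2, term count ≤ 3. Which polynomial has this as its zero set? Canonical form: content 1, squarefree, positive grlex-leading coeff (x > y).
(a) Degree: no degree-1 curve has this shape, so deg p = 2.
(b) From the visible intercepts: it misses every integer gridline on the y-axis; the curve avoids every integer x-axis point in the box.
(c) Matching integer coefficients to the picture gives p.

2*x*y - 3*y^2 - 1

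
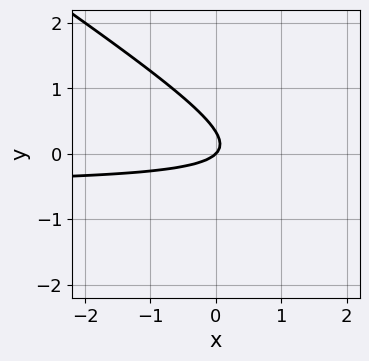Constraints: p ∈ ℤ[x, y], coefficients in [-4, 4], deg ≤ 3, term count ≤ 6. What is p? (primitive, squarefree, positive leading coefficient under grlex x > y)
2*x*y + 3*y^2 + x - y

deg p = 2. A generic line meets the curve in up to 2 points.
From the visible intercepts: it meets the y-axis at y = 0 (among the integer gridlines); it meets the x-axis at x = 0 (among the integer gridlines).
The integer polynomial consistent with all of this is the stated p.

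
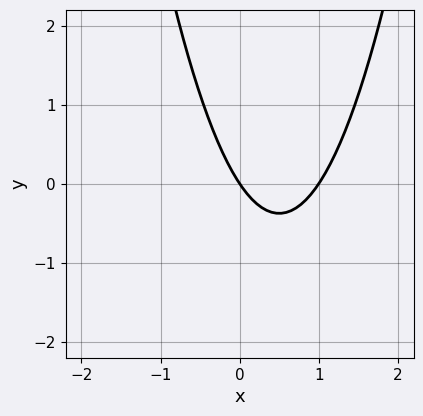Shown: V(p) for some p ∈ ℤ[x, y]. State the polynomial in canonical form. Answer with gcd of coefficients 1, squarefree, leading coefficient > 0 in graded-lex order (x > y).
3*x^2 - 3*x - 2*y

The degree is 2 — the shape is more complex than any degree-1 curve.
Checking where it meets the axes: among the integer gridlines, it crosses the x-axis at x ∈ {0, 1}; it crosses the y-axis at the gridline y = 0.
Solving for integer coefficients yields p as stated.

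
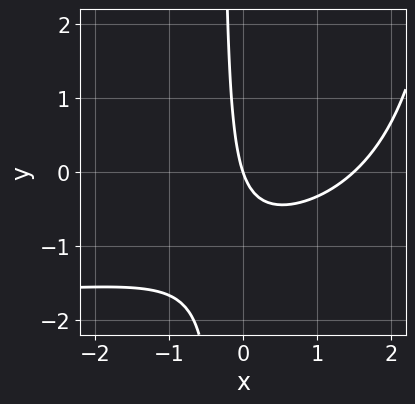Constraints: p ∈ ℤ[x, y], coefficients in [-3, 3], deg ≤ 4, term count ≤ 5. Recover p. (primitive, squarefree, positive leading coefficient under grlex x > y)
Degree: a generic line meets the curve in up to 3 points, so deg p = 3.
From the axis intercepts and sections: one y-axis crossing is at y = 0; one x-axis crossing is at x = 0.
Assembling these constraints gives the stated polynomial.

x^2*y + 2*x^2 - 3*x*y - 3*x - y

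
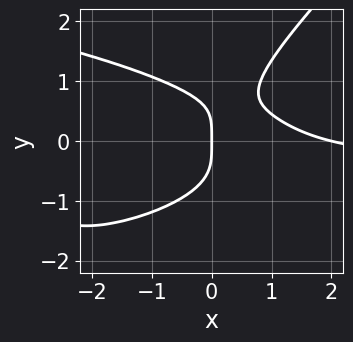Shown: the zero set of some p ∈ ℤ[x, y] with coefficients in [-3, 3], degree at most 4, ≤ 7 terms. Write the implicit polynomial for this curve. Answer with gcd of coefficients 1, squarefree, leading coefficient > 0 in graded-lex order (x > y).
(a) deg p = 4. The shape is more complex than any degree-3 curve.
(b) From the visible intercepts: one y-axis crossing is at y = 0; among the integer gridlines, it crosses the x-axis at x ∈ {0, 2}.
(c) These observations pin down the coefficients.

2*x*y^3 - 2*y^4 + 2*x^2*y + x^2 - 2*x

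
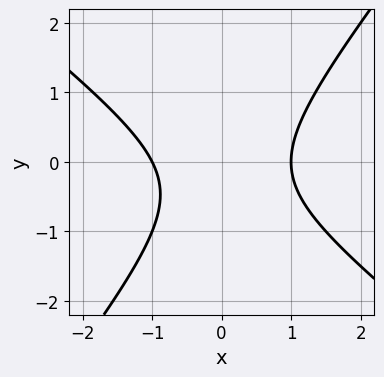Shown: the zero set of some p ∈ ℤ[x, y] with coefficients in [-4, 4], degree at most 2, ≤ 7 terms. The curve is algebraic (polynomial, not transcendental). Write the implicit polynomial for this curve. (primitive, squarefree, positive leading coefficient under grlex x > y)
Degree: the shape is more complex than any degree-1 curve, so deg p = 2.
Reading off the gridlines: among the integer gridlines, it crosses the x-axis at x ∈ {-1, 1}; no y-intercept at any integer in the box.
The integer polynomial consistent with all of this is the stated p.

2*x^2 + x*y - 2*y^2 - y - 2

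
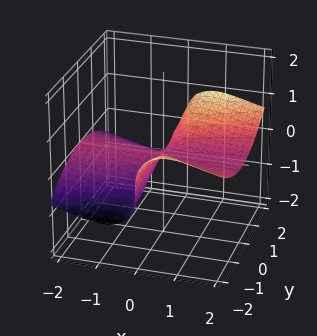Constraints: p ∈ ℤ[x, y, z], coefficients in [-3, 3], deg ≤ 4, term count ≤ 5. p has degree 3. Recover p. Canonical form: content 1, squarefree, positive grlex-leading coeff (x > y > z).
3*x^2*z - x*y^2 + 2*z^3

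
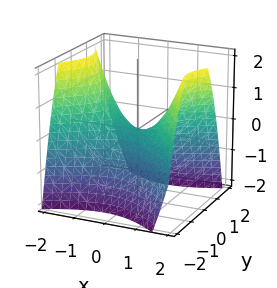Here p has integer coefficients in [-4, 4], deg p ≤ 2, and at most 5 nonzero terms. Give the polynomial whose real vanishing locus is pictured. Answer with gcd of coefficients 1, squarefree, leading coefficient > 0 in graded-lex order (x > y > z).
2*x^2 - x*y - 3*y^2 - 3*z

Degree: the shape is more complex than any degree-1 surface, so deg p = 2.
Observable constraints: it meets the z-axis at z = 0 (among the integer gridlines); it crosses the x-axis at the gridline x = 0; it crosses the y-axis at the gridline y = 0.
Assembling these constraints gives the stated polynomial.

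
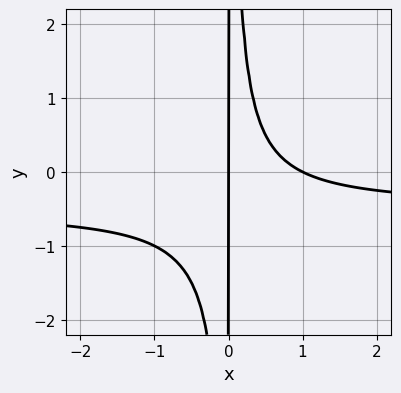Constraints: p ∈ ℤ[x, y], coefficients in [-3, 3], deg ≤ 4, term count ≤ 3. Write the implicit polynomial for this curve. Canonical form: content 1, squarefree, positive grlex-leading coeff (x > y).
2*x^2*y + x^2 - x

1. The degree is 3 — a generic line meets the curve in up to 3 points.
2. From the visible intercepts: every point of the y-axis in the box is on the curve; the x-axis gridline crossings are at x ∈ {0, 1}.
3. Together with the visible shape, these determine p as stated.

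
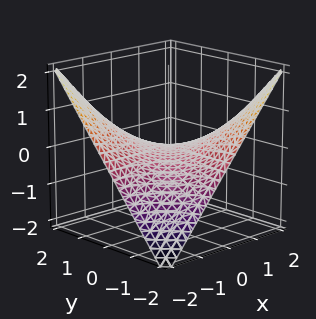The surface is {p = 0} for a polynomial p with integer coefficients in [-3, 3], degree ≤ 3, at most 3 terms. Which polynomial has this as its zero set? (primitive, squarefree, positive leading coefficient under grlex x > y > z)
1. The degree is 2 — a saddle surface; a quadric.
2. From the visible intercepts: every point of the x-axis in the box is on the surface; it meets the z-axis at z = 0 (among the integer gridlines); every point of the y-axis in the box is on the surface.
3. Together with the visible shape, these determine p as stated.

x*y + 2*z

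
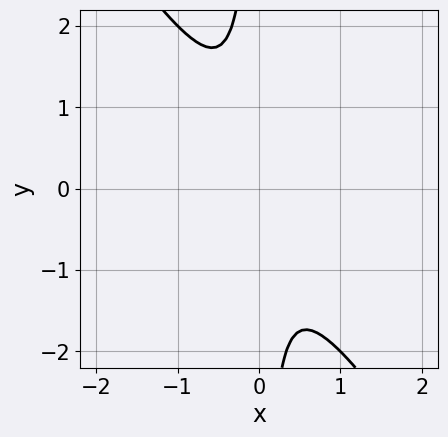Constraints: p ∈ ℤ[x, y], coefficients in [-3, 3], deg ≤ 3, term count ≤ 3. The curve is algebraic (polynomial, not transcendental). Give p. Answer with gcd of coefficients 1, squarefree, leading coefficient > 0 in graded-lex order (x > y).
deg p = 2.
Against the integer gridlines: no x-intercept at any integer in the box; no y-intercept at any integer in the box.
Solving for integer coefficients yields p as stated.

3*x^2 + 2*x*y + 1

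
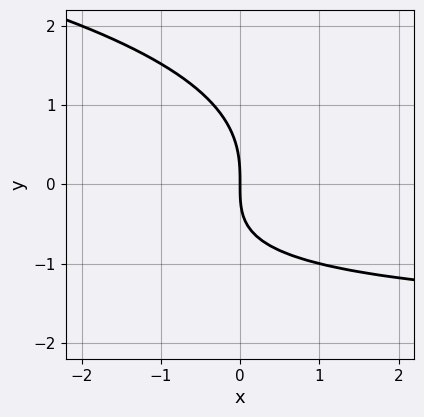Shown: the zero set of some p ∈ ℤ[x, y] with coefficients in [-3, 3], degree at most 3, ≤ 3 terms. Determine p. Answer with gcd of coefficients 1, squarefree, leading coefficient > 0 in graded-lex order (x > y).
y^3 + x*y + 2*x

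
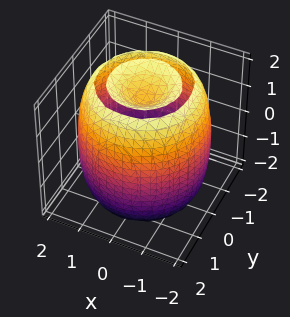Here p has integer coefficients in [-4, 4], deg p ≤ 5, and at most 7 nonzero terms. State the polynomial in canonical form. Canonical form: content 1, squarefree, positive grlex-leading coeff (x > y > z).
x^4 + 2*x^2*y^2 + y^4 - 3*x^2 - 3*y^2 + z^2 - 2

1. The picture has 2 separate pieces. They look like related sheets of one shape, so recover p as a whole.
2. Degree: the shape is more complex than any degree-3 surface, so deg p = 4.
3. By symmetry, the surface is invariant under rotation about z: p = q(x² + y², z).
4. From the visible intercepts: a circular section at z = -1 has radius between 1 and 2.
5. Fitting integer coefficients to these (and the overall shape) gives p.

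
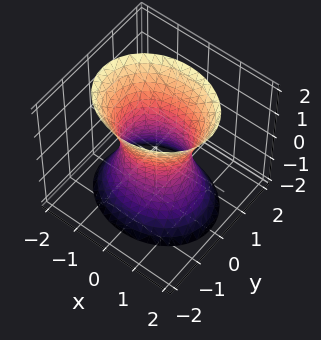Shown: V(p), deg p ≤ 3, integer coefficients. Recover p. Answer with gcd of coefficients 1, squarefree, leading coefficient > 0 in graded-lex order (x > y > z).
2*x^2 + 3*y^2 - z^2 - 2

First, deg p = 2. One connected sheet with a waist; a quadric.
Then, symmetries: the z ↦ −z reflection is a symmetry, so z appears only in even powers; the x ↦ −x reflection is a symmetry, so x appears only in even powers; the y ↦ −y reflection is a symmetry, so y appears only in even powers.
Then, against the integer gridlines: the surface avoids every integer z-axis point in the box; among the integer gridlines, it crosses the x-axis at x ∈ {-1, 1}.
Finally, these observations pin down the coefficients.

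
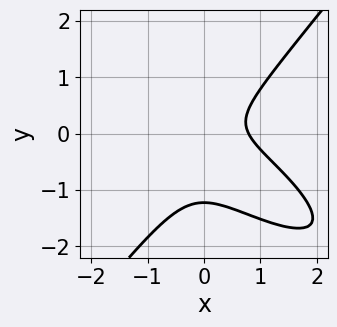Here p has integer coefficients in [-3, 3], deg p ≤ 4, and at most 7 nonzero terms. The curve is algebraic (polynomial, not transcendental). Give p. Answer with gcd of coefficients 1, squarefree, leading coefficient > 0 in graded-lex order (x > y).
2*x^3 + 3*x^2*y - 3*y^3 - 3*y^2 - 1

1. deg p = 3.
2. Putting this together gives p.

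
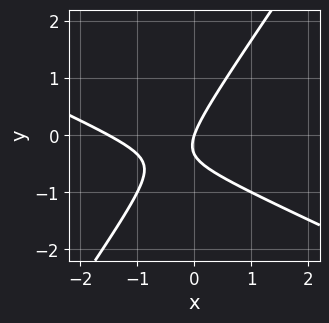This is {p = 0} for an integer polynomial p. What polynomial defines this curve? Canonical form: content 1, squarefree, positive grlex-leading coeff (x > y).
2*x^2 + 3*x*y - 3*y^2 + 3*x - y

(a) deg p = 2. No degree-1 curve has this shape.
(b) Checking where it meets the axes: one x-axis crossing is at x = 0; it crosses the y-axis at the gridline y = 0.
(c) Matching integer coefficients to the picture gives p.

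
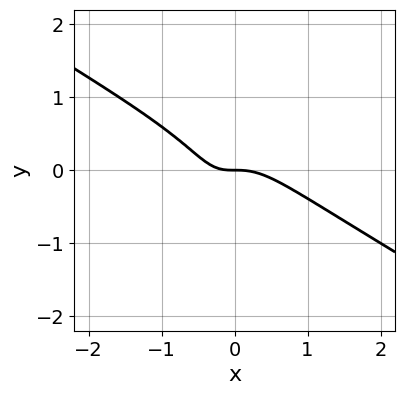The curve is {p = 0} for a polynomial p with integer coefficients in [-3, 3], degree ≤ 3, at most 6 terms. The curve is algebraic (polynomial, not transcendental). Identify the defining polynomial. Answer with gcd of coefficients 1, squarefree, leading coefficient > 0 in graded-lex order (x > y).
2*x^3 + 3*x^2*y + y^3 + x*y + y

(a) deg p = 3. A generic line meets the curve in up to 3 points.
(b) From the axis intercepts and sections: one x-axis crossing is at x = 0; it crosses the y-axis at the gridline y = 0.
(c) These observations pin down the coefficients.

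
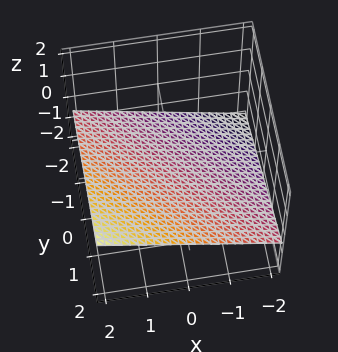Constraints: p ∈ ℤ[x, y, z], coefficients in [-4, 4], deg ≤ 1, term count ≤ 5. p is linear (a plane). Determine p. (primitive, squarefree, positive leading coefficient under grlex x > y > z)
First, the degree is 1 — every cross-section is a straight line — this is a plane.
Then, against the integer gridlines: one x-axis crossing is at x = 2; it crosses the y-axis at the gridline y = 2.
Finally, these observations pin down the coefficients.

x + y - 3*z - 2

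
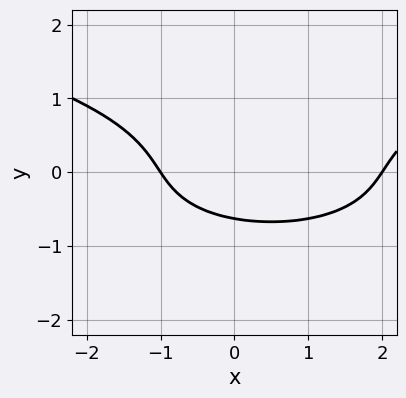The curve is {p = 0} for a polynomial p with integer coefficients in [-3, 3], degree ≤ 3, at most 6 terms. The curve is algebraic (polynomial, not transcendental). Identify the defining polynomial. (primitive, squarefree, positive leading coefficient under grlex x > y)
3*y^3 - x^2 + x + 2*y + 2

(a) Degree: no degree-2 curve has this shape, so deg p = 3.
(b) From the axis intercepts and sections: among the integer gridlines, it crosses the x-axis at x ∈ {-1, 2}.
(c) These observations pin down the coefficients.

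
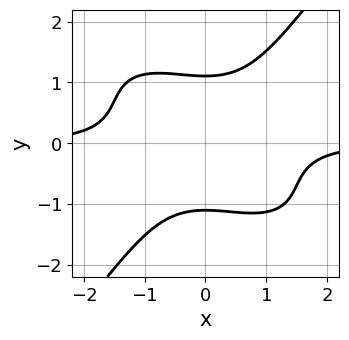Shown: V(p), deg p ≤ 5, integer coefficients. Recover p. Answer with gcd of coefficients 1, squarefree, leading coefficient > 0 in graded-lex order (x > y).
(a) The degree is 4 — the shape is more complex than any degree-3 curve.
(b) Against the integer gridlines: no x-intercept at any integer in the box.
(c) Together with the visible shape, these determine p as stated.

2*x^3*y + 2*x^2*y^2 - 2*y^4 + 3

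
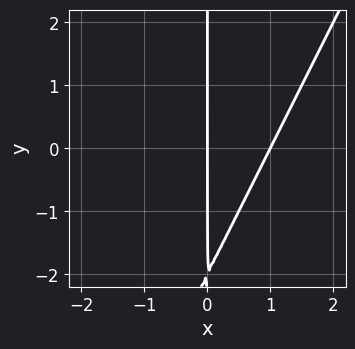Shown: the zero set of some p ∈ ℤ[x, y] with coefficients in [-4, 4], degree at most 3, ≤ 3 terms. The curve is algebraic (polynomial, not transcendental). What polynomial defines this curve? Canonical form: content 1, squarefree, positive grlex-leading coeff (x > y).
1. Degree: the shape is more complex than any degree-1 curve, so deg p = 2.
2. From the visible intercepts: every point of the y-axis in the box is on the curve; among the integer gridlines, it crosses the x-axis at x ∈ {0, 1}.
3. Putting this together gives p.

2*x^2 - x*y - 2*x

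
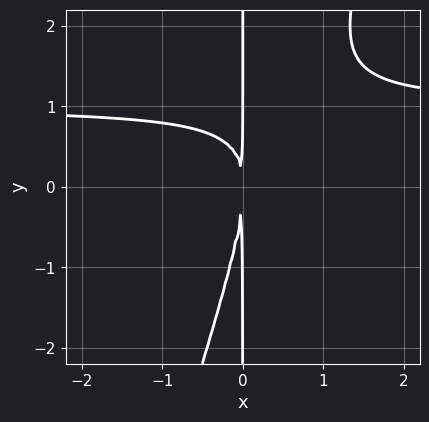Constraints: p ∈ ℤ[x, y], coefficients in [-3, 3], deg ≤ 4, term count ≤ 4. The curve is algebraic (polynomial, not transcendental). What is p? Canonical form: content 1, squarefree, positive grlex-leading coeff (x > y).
3*x^2*y - x*y^2 - 3*x^2

First, the degree is 3 — a generic line meets the curve in up to 3 points.
Then, observable constraints: the visible y-axis segment lies entirely on the curve.
Finally, matching integer coefficients to the picture gives p.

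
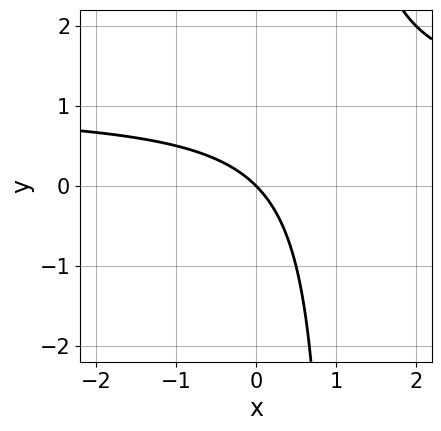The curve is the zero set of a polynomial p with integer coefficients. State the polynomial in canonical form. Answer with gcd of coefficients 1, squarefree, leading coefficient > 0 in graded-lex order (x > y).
x*y - x - y

1. Degree: no degree-1 curve has this shape, so deg p = 2.
2. Checking where it meets the axes: it meets the x-axis at x = 0 (among the integer gridlines); it meets the y-axis at y = 0 (among the integer gridlines).
3. The integer polynomial consistent with all of this is the stated p.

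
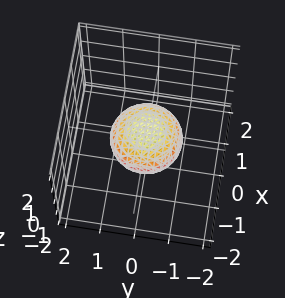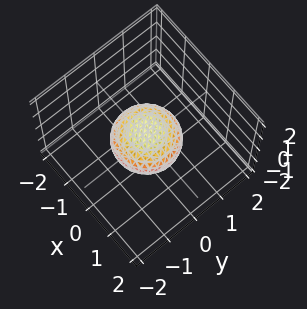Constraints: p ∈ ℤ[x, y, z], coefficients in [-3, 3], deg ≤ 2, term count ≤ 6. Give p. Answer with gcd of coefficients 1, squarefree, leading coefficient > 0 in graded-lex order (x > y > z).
x^2 + y^2 + 2*z^2 - 1

First, degree: bounded and convex; a quadric, so deg p = 2.
Next, symmetries: it's symmetric under z → −z, forcing even powers of z; every cross-section ⟂ z is a circle, so x, y appear only via x² + y².
Next, checking where it meets the axes: a circular section at z = 0 has radius exactly 1; among the integer gridlines, it crosses the x-axis at x ∈ {-1, 1}; the y-axis gridline crossings are at y ∈ {-1, 1}.
Finally, the integer polynomial consistent with all of this is the stated p.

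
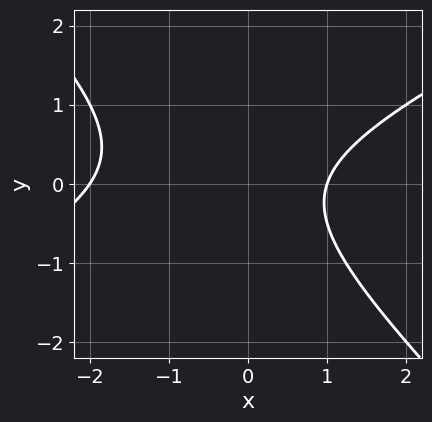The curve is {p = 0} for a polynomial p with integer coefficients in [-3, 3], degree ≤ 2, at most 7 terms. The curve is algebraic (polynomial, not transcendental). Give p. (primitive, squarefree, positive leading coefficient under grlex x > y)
x^2 - x*y - 2*y^2 + x - 2

First, the degree is 2 — a generic line meets the curve in up to 2 points.
Then, against the integer gridlines: it misses every integer gridline on the y-axis; the x-axis gridline crossings are at x ∈ {-2, 1}.
Finally, putting this together gives p.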